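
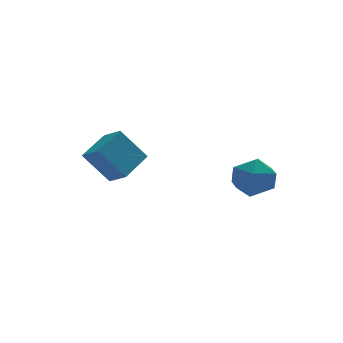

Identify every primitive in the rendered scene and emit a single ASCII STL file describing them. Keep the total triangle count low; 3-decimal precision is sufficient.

solid 
facet normal -0.688 -0.610 -0.393
outer loop
vertex -0.672 1.289 0.536
vertex -1.019 1.926 0.154
vertex 0.113 1.084 -0.519
endloop
endfacet
facet normal 0.423 -0.778 0.466
outer loop
vertex 0.959 1.834 -0.034
vertex -0.672 1.289 0.536
vertex 0.113 1.084 -0.519
endloop
endfacet
facet normal -0.688 -0.610 -0.394
outer loop
vertex 0.113 1.084 -0.519
vertex -1.019 1.926 0.154
vertex -0.234 1.722 -0.9
endloop
endfacet
facet normal 0.590 -0.153 -0.793
outer loop
vertex -0.234 1.722 -0.9
vertex 0.959 1.834 -0.034
vertex 0.113 1.084 -0.519
endloop
endfacet
facet normal -0.590 0.154 0.792
outer loop
vertex -0.672 1.289 0.536
vertex -0.173 2.676 0.639
vertex -1.019 1.926 0.154
endloop
endfacet
facet normal 0.423 -0.778 0.465
outer loop
vertex 0.174 2.038 1.02
vertex -0.672 1.289 0.536
vertex 0.959 1.834 -0.034
endloop
endfacet
facet normal -0.589 0.153 0.793
outer loop
vertex 0.174 2.038 1.02
vertex -0.173 2.676 0.639
vertex -0.672 1.289 0.536
endloop
endfacet
facet normal -0.423 0.778 -0.465
outer loop
vertex -1.019 1.926 0.154
vertex -0.173 2.676 0.639
vertex -0.234 1.722 -0.9
endloop
endfacet
facet normal 0.590 -0.154 -0.793
outer loop
vertex 0.612 2.471 -0.416
vertex 0.959 1.834 -0.034
vertex -0.234 1.722 -0.9
endloop
endfacet
facet normal -0.422 0.778 -0.465
outer loop
vertex -0.234 1.722 -0.9
vertex -0.173 2.676 0.639
vertex 0.612 2.471 -0.416
endloop
endfacet
facet normal 0.687 0.610 0.394
outer loop
vertex 0.612 2.471 -0.416
vertex 0.174 2.038 1.02
vertex 0.959 1.834 -0.034
endloop
endfacet
facet normal 0.688 0.609 0.394
outer loop
vertex -0.173 2.676 0.639
vertex 0.174 2.038 1.02
vertex 0.612 2.471 -0.416
endloop
endfacet
facet normal -0.299 0.464 0.833
outer loop
vertex 3.175 -0.82 0.405
vertex 2.658 -1.374 0.528
vertex 3.366 -1.438 0.818
endloop
endfacet
facet normal 0.391 0.592 0.705
outer loop
vertex 3.175 -0.82 0.405
vertex 3.366 -1.438 0.818
vertex 3.86 -1.152 0.304
endloop
endfacet
facet normal 0.443 0.895 0.061
outer loop
vertex 3.175 -0.82 0.405
vertex 3.86 -1.152 0.304
vertex 3.457 -0.911 -0.303
endloop
endfacet
facet normal -0.215 0.954 -0.208
outer loop
vertex 3.175 -0.82 0.405
vertex 3.457 -0.911 -0.303
vertex 2.714 -1.048 -0.165
endloop
endfacet
facet normal -0.674 0.688 0.269
outer loop
vertex 3.175 -0.82 0.405
vertex 2.714 -1.048 -0.165
vertex 2.658 -1.374 0.528
endloop
endfacet
facet normal 0.730 -0.036 0.682
outer loop
vertex 3.86 -1.152 0.304
vertex 3.366 -1.438 0.818
vertex 3.766 -1.912 0.365
endloop
endfacet
facet normal -0.386 -0.242 0.890
outer loop
vertex 3.366 -1.438 0.818
vertex 2.658 -1.374 0.528
vertex 3.023 -2.049 0.503
endloop
endfacet
facet normal -0.992 0.121 -0.023
outer loop
vertex 2.658 -1.374 0.528
vertex 2.714 -1.048 -0.165
vertex 2.62 -1.808 -0.104
endloop
endfacet
facet normal -0.249 0.551 -0.797
outer loop
vertex 2.714 -1.048 -0.165
vertex 3.457 -0.911 -0.303
vertex 3.114 -1.522 -0.618
endloop
endfacet
facet normal 0.815 0.454 -0.361
outer loop
vertex 3.457 -0.911 -0.303
vertex 3.86 -1.152 0.304
vertex 3.822 -1.586 -0.328
endloop
endfacet
facet normal 0.215 -0.954 0.208
outer loop
vertex 3.305 -2.14 -0.205
vertex 3.766 -1.912 0.365
vertex 3.023 -2.049 0.503
endloop
endfacet
facet normal -0.443 -0.895 -0.061
outer loop
vertex 3.305 -2.14 -0.205
vertex 3.023 -2.049 0.503
vertex 2.62 -1.808 -0.104
endloop
endfacet
facet normal -0.391 -0.592 -0.705
outer loop
vertex 3.305 -2.14 -0.205
vertex 2.62 -1.808 -0.104
vertex 3.114 -1.522 -0.618
endloop
endfacet
facet normal 0.299 -0.464 -0.833
outer loop
vertex 3.305 -2.14 -0.205
vertex 3.114 -1.522 -0.618
vertex 3.822 -1.586 -0.328
endloop
endfacet
facet normal 0.674 -0.688 -0.269
outer loop
vertex 3.305 -2.14 -0.205
vertex 3.822 -1.586 -0.328
vertex 3.766 -1.912 0.365
endloop
endfacet
facet normal 0.249 -0.551 0.797
outer loop
vertex 3.023 -2.049 0.503
vertex 3.766 -1.912 0.365
vertex 3.366 -1.438 0.818
endloop
endfacet
facet normal -0.815 -0.454 0.361
outer loop
vertex 2.62 -1.808 -0.104
vertex 3.023 -2.049 0.503
vertex 2.658 -1.374 0.528
endloop
endfacet
facet normal -0.730 0.036 -0.682
outer loop
vertex 3.114 -1.522 -0.618
vertex 2.62 -1.808 -0.104
vertex 2.714 -1.048 -0.165
endloop
endfacet
facet normal 0.386 0.242 -0.890
outer loop
vertex 3.822 -1.586 -0.328
vertex 3.114 -1.522 -0.618
vertex 3.457 -0.911 -0.303
endloop
endfacet
facet normal 0.992 -0.121 0.023
outer loop
vertex 3.766 -1.912 0.365
vertex 3.822 -1.586 -0.328
vertex 3.86 -1.152 0.304
endloop
endfacet

endsolid


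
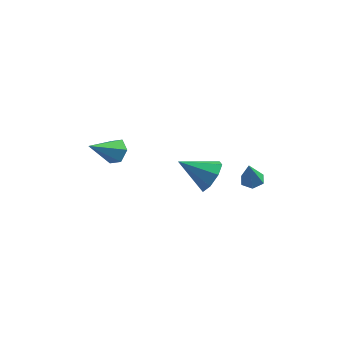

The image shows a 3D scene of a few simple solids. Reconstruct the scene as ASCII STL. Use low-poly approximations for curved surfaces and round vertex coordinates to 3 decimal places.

solid 
facet normal 0.559 0.590 -0.583
outer loop
vertex -2.542 1.631 2.336
vertex -3.232 1.842 1.888
vertex -3.01 2.302 2.567
endloop
endfacet
facet normal 0.397 -0.039 0.917
outer loop
vertex -2.542 1.631 2.336
vertex -3.01 2.302 2.567
vertex -4.388 0.618 3.092
endloop
endfacet
facet normal 0.558 0.591 -0.583
outer loop
vertex -3.01 2.302 2.567
vertex -3.232 1.842 1.888
vertex -3.701 2.512 2.119
endloop
endfacet
facet normal -0.345 0.525 0.778
outer loop
vertex -3.01 2.302 2.567
vertex -3.701 2.512 2.119
vertex -4.388 0.618 3.092
endloop
endfacet
facet normal 0.559 0.591 -0.582
outer loop
vertex -3.701 2.512 2.119
vertex -3.232 1.842 1.888
vertex -3.923 2.053 1.439
endloop
endfacet
facet normal -0.929 0.366 0.056
outer loop
vertex -3.701 2.512 2.119
vertex -3.923 2.053 1.439
vertex -4.388 0.618 3.092
endloop
endfacet
facet normal 0.559 0.591 -0.582
outer loop
vertex -3.923 2.053 1.439
vertex -3.232 1.842 1.888
vertex -3.454 1.382 1.208
endloop
endfacet
facet normal -0.771 -0.357 -0.527
outer loop
vertex -3.923 2.053 1.439
vertex -3.454 1.382 1.208
vertex -4.388 0.618 3.092
endloop
endfacet
facet normal 0.558 0.591 -0.582
outer loop
vertex -3.454 1.382 1.208
vertex -3.232 1.842 1.888
vertex -2.763 1.172 1.657
endloop
endfacet
facet normal -0.028 -0.921 -0.388
outer loop
vertex -3.454 1.382 1.208
vertex -2.763 1.172 1.657
vertex -4.388 0.618 3.092
endloop
endfacet
facet normal 0.558 0.591 -0.582
outer loop
vertex -2.763 1.172 1.657
vertex -3.232 1.842 1.888
vertex -2.542 1.631 2.336
endloop
endfacet
facet normal 0.555 -0.762 0.334
outer loop
vertex -2.763 1.172 1.657
vertex -2.542 1.631 2.336
vertex -4.388 0.618 3.092
endloop
endfacet
facet normal 0.080 0.260 -0.962
outer loop
vertex 4.643 3.354 -0.375
vertex 3.973 3.559 -0.375
vertex 4.479 4.014 -0.21
endloop
endfacet
facet normal 0.879 0.102 0.466
outer loop
vertex 4.643 3.354 -0.375
vertex 4.479 4.014 -0.21
vertex 3.847 3.141 1.175
endloop
endfacet
facet normal 0.080 0.260 -0.962
outer loop
vertex 4.479 4.014 -0.21
vertex 3.973 3.559 -0.375
vertex 3.81 4.22 -0.21
endloop
endfacet
facet normal 0.237 0.769 0.593
outer loop
vertex 4.479 4.014 -0.21
vertex 3.81 4.22 -0.21
vertex 3.847 3.141 1.175
endloop
endfacet
facet normal 0.079 0.260 -0.963
outer loop
vertex 3.81 4.22 -0.21
vertex 3.973 3.559 -0.375
vertex 3.304 3.765 -0.374
endloop
endfacet
facet normal -0.670 0.577 0.467
outer loop
vertex 3.81 4.22 -0.21
vertex 3.304 3.765 -0.374
vertex 3.847 3.141 1.175
endloop
endfacet
facet normal 0.079 0.260 -0.963
outer loop
vertex 3.304 3.765 -0.374
vertex 3.973 3.559 -0.375
vertex 3.467 3.104 -0.539
endloop
endfacet
facet normal -0.935 -0.284 0.213
outer loop
vertex 3.304 3.765 -0.374
vertex 3.467 3.104 -0.539
vertex 3.847 3.141 1.175
endloop
endfacet
facet normal 0.078 0.260 -0.962
outer loop
vertex 3.467 3.104 -0.539
vertex 3.973 3.559 -0.375
vertex 4.137 2.899 -0.54
endloop
endfacet
facet normal -0.291 -0.953 0.085
outer loop
vertex 3.467 3.104 -0.539
vertex 4.137 2.899 -0.54
vertex 3.847 3.141 1.175
endloop
endfacet
facet normal 0.080 0.260 -0.962
outer loop
vertex 4.137 2.899 -0.54
vertex 3.973 3.559 -0.375
vertex 4.643 3.354 -0.375
endloop
endfacet
facet normal 0.615 -0.760 0.211
outer loop
vertex 4.137 2.899 -0.54
vertex 4.643 3.354 -0.375
vertex 3.847 3.141 1.175
endloop
endfacet
facet normal 0.854 0.105 -0.510
outer loop
vertex 2.931 0.723 3.065
vertex 2.405 0.498 2.137
vertex 2.627 1.407 2.697
endloop
endfacet
facet normal -0.043 0.459 0.888
outer loop
vertex 2.931 0.723 3.065
vertex 2.627 1.407 2.697
vertex 0.655 0.282 3.183
endloop
endfacet
facet normal 0.854 0.105 -0.510
outer loop
vertex 2.627 1.407 2.697
vertex 2.405 0.498 2.137
vertex 2.193 1.559 2.001
endloop
endfacet
facet normal -0.372 0.831 0.414
outer loop
vertex 2.627 1.407 2.697
vertex 2.193 1.559 2.001
vertex 0.655 0.282 3.183
endloop
endfacet
facet normal 0.854 0.105 -0.510
outer loop
vertex 2.193 1.559 2.001
vertex 2.405 0.498 2.137
vertex 1.883 1.089 1.385
endloop
endfacet
facet normal -0.704 0.689 -0.172
outer loop
vertex 2.193 1.559 2.001
vertex 1.883 1.089 1.385
vertex 0.655 0.282 3.183
endloop
endfacet
facet normal 0.854 0.105 -0.510
outer loop
vertex 1.883 1.089 1.385
vertex 2.405 0.498 2.137
vertex 1.879 0.274 1.21
endloop
endfacet
facet normal -0.844 0.117 -0.524
outer loop
vertex 1.883 1.089 1.385
vertex 1.879 0.274 1.21
vertex 0.655 0.282 3.183
endloop
endfacet
facet normal 0.854 0.106 -0.510
outer loop
vertex 1.879 0.274 1.21
vertex 2.405 0.498 2.137
vertex 2.183 -0.41 1.577
endloop
endfacet
facet normal -0.710 -0.551 -0.438
outer loop
vertex 1.879 0.274 1.21
vertex 2.183 -0.41 1.577
vertex 0.655 0.282 3.183
endloop
endfacet
facet normal 0.854 0.105 -0.509
outer loop
vertex 2.183 -0.41 1.577
vertex 2.405 0.498 2.137
vertex 2.617 -0.562 2.273
endloop
endfacet
facet normal -0.381 -0.924 0.036
outer loop
vertex 2.183 -0.41 1.577
vertex 2.617 -0.562 2.273
vertex 0.655 0.282 3.183
endloop
endfacet
facet normal 0.854 0.105 -0.510
outer loop
vertex 2.617 -0.562 2.273
vertex 2.405 0.498 2.137
vertex 2.927 -0.093 2.889
endloop
endfacet
facet normal -0.049 -0.783 0.621
outer loop
vertex 2.617 -0.562 2.273
vertex 2.927 -0.093 2.889
vertex 0.655 0.282 3.183
endloop
endfacet
facet normal 0.854 0.106 -0.510
outer loop
vertex 2.927 -0.093 2.889
vertex 2.405 0.498 2.137
vertex 2.931 0.723 3.065
endloop
endfacet
facet normal 0.091 -0.210 0.973
outer loop
vertex 2.927 -0.093 2.889
vertex 2.931 0.723 3.065
vertex 0.655 0.282 3.183
endloop
endfacet

endsolid


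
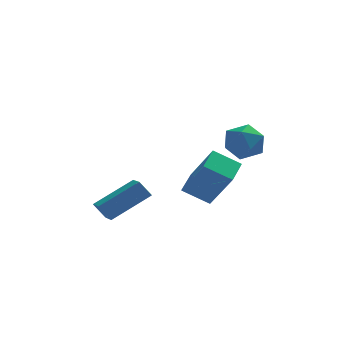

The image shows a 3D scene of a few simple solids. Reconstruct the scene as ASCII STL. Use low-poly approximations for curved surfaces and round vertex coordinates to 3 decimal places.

solid 
facet normal -0.715 0.696 0.066
outer loop
vertex 3.506 -1.592 0.211
vertex 2.899 -2.167 -0.296
vertex 2.93 -2.228 0.68
endloop
endfacet
facet normal -0.282 0.722 0.632
outer loop
vertex 3.506 -1.592 0.211
vertex 2.93 -2.228 0.68
vertex 3.859 -2.111 0.961
endloop
endfacet
facet normal 0.382 0.834 0.398
outer loop
vertex 3.506 -1.592 0.211
vertex 3.859 -2.111 0.961
vertex 4.403 -1.978 0.159
endloop
endfacet
facet normal 0.360 0.878 -0.315
outer loop
vertex 3.506 -1.592 0.211
vertex 4.403 -1.978 0.159
vertex 3.81 -2.013 -0.617
endloop
endfacet
facet normal -0.317 0.793 -0.520
outer loop
vertex 3.506 -1.592 0.211
vertex 3.81 -2.013 -0.617
vertex 2.899 -2.167 -0.296
endloop
endfacet
facet normal -0.298 0.083 0.951
outer loop
vertex 3.859 -2.111 0.961
vertex 2.93 -2.228 0.68
vertex 3.47 -3.007 0.917
endloop
endfacet
facet normal -0.999 0.042 0.034
outer loop
vertex 2.93 -2.228 0.68
vertex 2.899 -2.167 -0.296
vertex 2.877 -3.042 0.141
endloop
endfacet
facet normal -0.355 0.199 -0.913
outer loop
vertex 2.899 -2.167 -0.296
vertex 3.81 -2.013 -0.617
vertex 3.421 -2.909 -0.661
endloop
endfacet
facet normal 0.741 0.337 -0.581
outer loop
vertex 3.81 -2.013 -0.617
vertex 4.403 -1.978 0.159
vertex 4.35 -2.792 -0.38
endloop
endfacet
facet normal 0.777 0.266 0.571
outer loop
vertex 4.403 -1.978 0.159
vertex 3.859 -2.111 0.961
vertex 4.381 -2.853 0.596
endloop
endfacet
facet normal -0.360 -0.878 0.315
outer loop
vertex 3.774 -3.428 0.089
vertex 3.47 -3.007 0.917
vertex 2.877 -3.042 0.141
endloop
endfacet
facet normal -0.382 -0.834 -0.398
outer loop
vertex 3.774 -3.428 0.089
vertex 2.877 -3.042 0.141
vertex 3.421 -2.909 -0.661
endloop
endfacet
facet normal 0.282 -0.722 -0.632
outer loop
vertex 3.774 -3.428 0.089
vertex 3.421 -2.909 -0.661
vertex 4.35 -2.792 -0.38
endloop
endfacet
facet normal 0.715 -0.696 -0.066
outer loop
vertex 3.774 -3.428 0.089
vertex 4.35 -2.792 -0.38
vertex 4.381 -2.853 0.596
endloop
endfacet
facet normal 0.317 -0.793 0.520
outer loop
vertex 3.774 -3.428 0.089
vertex 4.381 -2.853 0.596
vertex 3.47 -3.007 0.917
endloop
endfacet
facet normal -0.741 -0.337 0.581
outer loop
vertex 2.877 -3.042 0.141
vertex 3.47 -3.007 0.917
vertex 2.93 -2.228 0.68
endloop
endfacet
facet normal -0.777 -0.266 -0.571
outer loop
vertex 3.421 -2.909 -0.661
vertex 2.877 -3.042 0.141
vertex 2.899 -2.167 -0.296
endloop
endfacet
facet normal 0.298 -0.083 -0.951
outer loop
vertex 4.35 -2.792 -0.38
vertex 3.421 -2.909 -0.661
vertex 3.81 -2.013 -0.617
endloop
endfacet
facet normal 0.999 -0.042 -0.034
outer loop
vertex 4.381 -2.853 0.596
vertex 4.35 -2.792 -0.38
vertex 4.403 -1.978 0.159
endloop
endfacet
facet normal 0.355 -0.199 0.913
outer loop
vertex 3.47 -3.007 0.917
vertex 4.381 -2.853 0.596
vertex 3.859 -2.111 0.961
endloop
endfacet
facet normal -0.389 0.416 -0.822
outer loop
vertex 1.237 -0.822 -3.276
vertex 1.75 0.383 -2.909
vertex 2.414 -1.109 -3.978
endloop
endfacet
facet normal -0.377 -0.886 -0.270
outer loop
vertex 3.25 -2.003 -2.211
vertex 1.237 -0.822 -3.276
vertex 2.414 -1.109 -3.978
endloop
endfacet
facet normal -0.389 0.416 -0.822
outer loop
vertex 2.414 -1.109 -3.978
vertex 1.75 0.383 -2.909
vertex 2.927 0.096 -3.611
endloop
endfacet
facet normal 0.841 -0.205 -0.501
outer loop
vertex 2.927 0.096 -3.611
vertex 3.25 -2.003 -2.211
vertex 2.414 -1.109 -3.978
endloop
endfacet
facet normal -0.841 0.205 0.501
outer loop
vertex 1.237 -0.822 -3.276
vertex 2.586 -0.511 -1.142
vertex 1.75 0.383 -2.909
endloop
endfacet
facet normal -0.377 -0.886 -0.270
outer loop
vertex 2.073 -1.716 -1.509
vertex 1.237 -0.822 -3.276
vertex 3.25 -2.003 -2.211
endloop
endfacet
facet normal -0.841 0.205 0.501
outer loop
vertex 2.073 -1.716 -1.509
vertex 2.586 -0.511 -1.142
vertex 1.237 -0.822 -3.276
endloop
endfacet
facet normal 0.377 0.886 0.270
outer loop
vertex 1.75 0.383 -2.909
vertex 2.586 -0.511 -1.142
vertex 2.927 0.096 -3.611
endloop
endfacet
facet normal 0.841 -0.205 -0.501
outer loop
vertex 3.763 -0.798 -1.844
vertex 3.25 -2.003 -2.211
vertex 2.927 0.096 -3.611
endloop
endfacet
facet normal 0.377 0.886 0.270
outer loop
vertex 2.927 0.096 -3.611
vertex 2.586 -0.511 -1.142
vertex 3.763 -0.798 -1.844
endloop
endfacet
facet normal 0.389 -0.416 0.822
outer loop
vertex 3.763 -0.798 -1.844
vertex 2.073 -1.716 -1.509
vertex 3.25 -2.003 -2.211
endloop
endfacet
facet normal 0.389 -0.416 0.822
outer loop
vertex 2.586 -0.511 -1.142
vertex 2.073 -1.716 -1.509
vertex 3.763 -0.798 -1.844
endloop
endfacet
facet normal -0.809 -0.305 -0.502
outer loop
vertex -2.303 -2.964 -3.095
vertex -2.486 -1.905 -3.443
vertex -1.806 -3.112 -3.806
endloop
endfacet
facet normal 0.162 -0.937 0.308
outer loop
vertex -0.114 -2.475 -2.757
vertex -2.303 -2.964 -3.095
vertex -1.806 -3.112 -3.806
endloop
endfacet
facet normal -0.809 -0.305 -0.502
outer loop
vertex -1.806 -3.112 -3.806
vertex -2.486 -1.905 -3.443
vertex -1.989 -2.053 -4.154
endloop
endfacet
facet normal 0.564 -0.168 -0.808
outer loop
vertex -1.989 -2.053 -4.154
vertex -0.114 -2.475 -2.757
vertex -1.806 -3.112 -3.806
endloop
endfacet
facet normal -0.564 0.168 0.808
outer loop
vertex -2.303 -2.964 -3.095
vertex -0.794 -1.268 -2.394
vertex -2.486 -1.905 -3.443
endloop
endfacet
facet normal 0.162 -0.937 0.308
outer loop
vertex -0.611 -2.327 -2.046
vertex -2.303 -2.964 -3.095
vertex -0.114 -2.475 -2.757
endloop
endfacet
facet normal -0.564 0.168 0.808
outer loop
vertex -0.611 -2.327 -2.046
vertex -0.794 -1.268 -2.394
vertex -2.303 -2.964 -3.095
endloop
endfacet
facet normal -0.162 0.937 -0.308
outer loop
vertex -2.486 -1.905 -3.443
vertex -0.794 -1.268 -2.394
vertex -1.989 -2.053 -4.154
endloop
endfacet
facet normal 0.564 -0.168 -0.808
outer loop
vertex -0.297 -1.416 -3.105
vertex -0.114 -2.475 -2.757
vertex -1.989 -2.053 -4.154
endloop
endfacet
facet normal -0.162 0.937 -0.308
outer loop
vertex -1.989 -2.053 -4.154
vertex -0.794 -1.268 -2.394
vertex -0.297 -1.416 -3.105
endloop
endfacet
facet normal 0.809 0.305 0.502
outer loop
vertex -0.297 -1.416 -3.105
vertex -0.611 -2.327 -2.046
vertex -0.114 -2.475 -2.757
endloop
endfacet
facet normal 0.809 0.305 0.502
outer loop
vertex -0.794 -1.268 -2.394
vertex -0.611 -2.327 -2.046
vertex -0.297 -1.416 -3.105
endloop
endfacet

endsolid


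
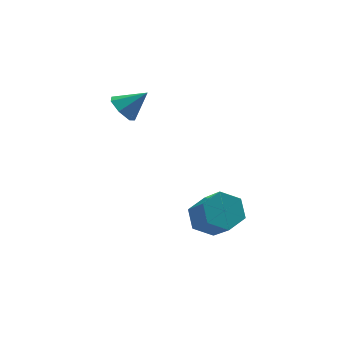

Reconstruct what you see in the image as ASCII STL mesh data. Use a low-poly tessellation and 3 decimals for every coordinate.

solid 
facet normal -0.782 -0.020 -0.623
outer loop
vertex 0.536 4.038 0.166
vertex 0.052 3.585 0.788
vertex 0.123 4.484 0.67
endloop
endfacet
facet normal 0.661 0.741 -0.114
outer loop
vertex 0.536 4.038 0.166
vertex 0.123 4.484 0.67
vertex 1.288 3.615 1.772
endloop
endfacet
facet normal -0.783 -0.020 -0.622
outer loop
vertex 0.123 4.484 0.67
vertex 0.052 3.585 0.788
vertex -0.343 4.253 1.264
endloop
endfacet
facet normal 0.186 0.858 0.480
outer loop
vertex 0.123 4.484 0.67
vertex -0.343 4.253 1.264
vertex 1.288 3.615 1.772
endloop
endfacet
facet normal -0.783 -0.020 -0.622
outer loop
vertex -0.343 4.253 1.264
vertex 0.052 3.585 0.788
vertex -0.512 3.518 1.5
endloop
endfacet
facet normal -0.158 0.335 0.929
outer loop
vertex -0.343 4.253 1.264
vertex -0.512 3.518 1.5
vertex 1.288 3.615 1.772
endloop
endfacet
facet normal -0.783 -0.019 -0.622
outer loop
vertex -0.512 3.518 1.5
vertex 0.052 3.585 0.788
vertex -0.257 2.834 1.2
endloop
endfacet
facet normal -0.112 -0.434 0.894
outer loop
vertex -0.512 3.518 1.5
vertex -0.257 2.834 1.2
vertex 1.288 3.615 1.772
endloop
endfacet
facet normal -0.783 -0.019 -0.622
outer loop
vertex -0.257 2.834 1.2
vertex 0.052 3.585 0.788
vertex 0.231 2.715 0.59
endloop
endfacet
facet normal 0.290 -0.869 0.402
outer loop
vertex -0.257 2.834 1.2
vertex 0.231 2.715 0.59
vertex 1.288 3.615 1.772
endloop
endfacet
facet normal -0.782 -0.019 -0.623
outer loop
vertex 0.231 2.715 0.59
vertex 0.052 3.585 0.788
vertex 0.584 3.251 0.13
endloop
endfacet
facet normal 0.745 -0.643 -0.177
outer loop
vertex 0.231 2.715 0.59
vertex 0.584 3.251 0.13
vertex 1.288 3.615 1.772
endloop
endfacet
facet normal -0.782 -0.019 -0.623
outer loop
vertex 0.584 3.251 0.13
vertex 0.052 3.585 0.788
vertex 0.536 4.038 0.166
endloop
endfacet
facet normal 0.910 0.074 -0.407
outer loop
vertex 0.584 3.251 0.13
vertex 0.536 4.038 0.166
vertex 1.288 3.615 1.772
endloop
endfacet
facet normal -0.175 0.670 -0.721
outer loop
vertex 4.188 -1.43 -4.398
vertex 3.241 -1.169 -3.925
vertex 4.152 -0.637 -3.652
endloop
endfacet
facet normal 0.984 0.144 -0.105
outer loop
vertex 4.188 -1.43 -4.398
vertex 4.152 -0.637 -3.652
vertex 4.565 -2.872 -2.848
endloop
endfacet
facet normal 0.984 0.143 -0.107
outer loop
vertex 4.565 -2.872 -2.848
vertex 4.152 -0.637 -3.652
vertex 4.53 -2.078 -2.102
endloop
endfacet
facet normal 0.176 -0.670 0.721
outer loop
vertex 4.565 -2.872 -2.848
vertex 4.53 -2.078 -2.102
vertex 3.619 -2.611 -2.375
endloop
endfacet
facet normal -0.175 0.670 -0.721
outer loop
vertex 4.152 -0.637 -3.652
vertex 3.241 -1.169 -3.925
vertex 3.206 -0.376 -3.179
endloop
endfacet
facet normal 0.464 0.702 0.540
outer loop
vertex 4.152 -0.637 -3.652
vertex 3.206 -0.376 -3.179
vertex 4.53 -2.078 -2.102
endloop
endfacet
facet normal 0.464 0.702 0.540
outer loop
vertex 4.53 -2.078 -2.102
vertex 3.206 -0.376 -3.179
vertex 3.583 -1.817 -1.628
endloop
endfacet
facet normal 0.176 -0.670 0.721
outer loop
vertex 4.53 -2.078 -2.102
vertex 3.583 -1.817 -1.628
vertex 3.619 -2.611 -2.375
endloop
endfacet
facet normal -0.175 0.670 -0.721
outer loop
vertex 3.206 -0.376 -3.179
vertex 3.241 -1.169 -3.925
vertex 2.295 -0.908 -3.452
endloop
endfacet
facet normal -0.520 0.559 0.646
outer loop
vertex 3.206 -0.376 -3.179
vertex 2.295 -0.908 -3.452
vertex 3.583 -1.817 -1.628
endloop
endfacet
facet normal -0.521 0.558 0.646
outer loop
vertex 3.583 -1.817 -1.628
vertex 2.295 -0.908 -3.452
vertex 2.672 -2.35 -1.902
endloop
endfacet
facet normal 0.175 -0.670 0.721
outer loop
vertex 3.583 -1.817 -1.628
vertex 2.672 -2.35 -1.902
vertex 3.619 -2.611 -2.375
endloop
endfacet
facet normal -0.176 0.670 -0.721
outer loop
vertex 2.295 -0.908 -3.452
vertex 3.241 -1.169 -3.925
vertex 2.33 -1.702 -4.198
endloop
endfacet
facet normal -0.984 -0.143 0.106
outer loop
vertex 2.295 -0.908 -3.452
vertex 2.33 -1.702 -4.198
vertex 2.672 -2.35 -1.902
endloop
endfacet
facet normal -0.984 -0.144 0.106
outer loop
vertex 2.672 -2.35 -1.902
vertex 2.33 -1.702 -4.198
vertex 2.708 -3.143 -2.648
endloop
endfacet
facet normal 0.175 -0.670 0.721
outer loop
vertex 2.672 -2.35 -1.902
vertex 2.708 -3.143 -2.648
vertex 3.619 -2.611 -2.375
endloop
endfacet
facet normal -0.176 0.670 -0.721
outer loop
vertex 2.33 -1.702 -4.198
vertex 3.241 -1.169 -3.925
vertex 3.277 -1.963 -4.672
endloop
endfacet
facet normal -0.464 -0.702 -0.540
outer loop
vertex 2.33 -1.702 -4.198
vertex 3.277 -1.963 -4.672
vertex 2.708 -3.143 -2.648
endloop
endfacet
facet normal -0.464 -0.702 -0.540
outer loop
vertex 2.708 -3.143 -2.648
vertex 3.277 -1.963 -4.672
vertex 3.654 -3.404 -3.121
endloop
endfacet
facet normal 0.175 -0.670 0.721
outer loop
vertex 2.708 -3.143 -2.648
vertex 3.654 -3.404 -3.121
vertex 3.619 -2.611 -2.375
endloop
endfacet
facet normal -0.175 0.670 -0.721
outer loop
vertex 3.277 -1.963 -4.672
vertex 3.241 -1.169 -3.925
vertex 4.188 -1.43 -4.398
endloop
endfacet
facet normal 0.521 -0.559 -0.646
outer loop
vertex 3.277 -1.963 -4.672
vertex 4.188 -1.43 -4.398
vertex 3.654 -3.404 -3.121
endloop
endfacet
facet normal 0.520 -0.559 -0.646
outer loop
vertex 3.654 -3.404 -3.121
vertex 4.188 -1.43 -4.398
vertex 4.565 -2.872 -2.848
endloop
endfacet
facet normal 0.175 -0.670 0.721
outer loop
vertex 3.654 -3.404 -3.121
vertex 4.565 -2.872 -2.848
vertex 3.619 -2.611 -2.375
endloop
endfacet

endsolid


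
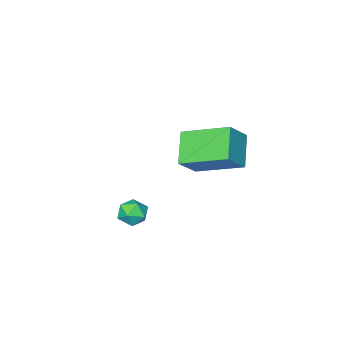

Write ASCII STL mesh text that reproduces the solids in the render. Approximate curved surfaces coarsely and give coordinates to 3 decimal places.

solid 
facet normal -0.480 0.675 0.560
outer loop
vertex 2.657 -2.47 -3.009
vertex 2.183 -2.89 -2.909
vertex 2.683 -2.868 -2.507
endloop
endfacet
facet normal 0.226 0.769 0.598
outer loop
vertex 2.657 -2.47 -3.009
vertex 2.683 -2.868 -2.507
vertex 3.21 -2.754 -2.853
endloop
endfacet
facet normal 0.470 0.880 -0.063
outer loop
vertex 2.657 -2.47 -3.009
vertex 3.21 -2.754 -2.853
vertex 3.037 -2.706 -3.469
endloop
endfacet
facet normal -0.085 0.856 -0.509
outer loop
vertex 2.657 -2.47 -3.009
vertex 3.037 -2.706 -3.469
vertex 2.402 -2.789 -3.503
endloop
endfacet
facet normal -0.673 0.730 -0.124
outer loop
vertex 2.657 -2.47 -3.009
vertex 2.402 -2.789 -3.503
vertex 2.183 -2.89 -2.909
endloop
endfacet
facet normal 0.517 0.162 0.841
outer loop
vertex 3.21 -2.754 -2.853
vertex 2.683 -2.868 -2.507
vertex 3.078 -3.351 -2.657
endloop
endfacet
facet normal -0.627 0.013 0.779
outer loop
vertex 2.683 -2.868 -2.507
vertex 2.183 -2.89 -2.909
vertex 2.443 -3.434 -2.691
endloop
endfacet
facet normal -0.939 0.100 -0.329
outer loop
vertex 2.183 -2.89 -2.909
vertex 2.402 -2.789 -3.503
vertex 2.27 -3.386 -3.307
endloop
endfacet
facet normal 0.011 0.305 -0.952
outer loop
vertex 2.402 -2.789 -3.503
vertex 3.037 -2.706 -3.469
vertex 2.797 -3.272 -3.653
endloop
endfacet
facet normal 0.911 0.344 -0.229
outer loop
vertex 3.037 -2.706 -3.469
vertex 3.21 -2.754 -2.853
vertex 3.297 -3.25 -3.251
endloop
endfacet
facet normal 0.085 -0.856 0.509
outer loop
vertex 2.823 -3.67 -3.151
vertex 3.078 -3.351 -2.657
vertex 2.443 -3.434 -2.691
endloop
endfacet
facet normal -0.470 -0.880 0.063
outer loop
vertex 2.823 -3.67 -3.151
vertex 2.443 -3.434 -2.691
vertex 2.27 -3.386 -3.307
endloop
endfacet
facet normal -0.226 -0.769 -0.598
outer loop
vertex 2.823 -3.67 -3.151
vertex 2.27 -3.386 -3.307
vertex 2.797 -3.272 -3.653
endloop
endfacet
facet normal 0.480 -0.675 -0.560
outer loop
vertex 2.823 -3.67 -3.151
vertex 2.797 -3.272 -3.653
vertex 3.297 -3.25 -3.251
endloop
endfacet
facet normal 0.673 -0.730 0.124
outer loop
vertex 2.823 -3.67 -3.151
vertex 3.297 -3.25 -3.251
vertex 3.078 -3.351 -2.657
endloop
endfacet
facet normal -0.011 -0.305 0.952
outer loop
vertex 2.443 -3.434 -2.691
vertex 3.078 -3.351 -2.657
vertex 2.683 -2.868 -2.507
endloop
endfacet
facet normal -0.911 -0.344 0.229
outer loop
vertex 2.27 -3.386 -3.307
vertex 2.443 -3.434 -2.691
vertex 2.183 -2.89 -2.909
endloop
endfacet
facet normal -0.517 -0.162 -0.841
outer loop
vertex 2.797 -3.272 -3.653
vertex 2.27 -3.386 -3.307
vertex 2.402 -2.789 -3.503
endloop
endfacet
facet normal 0.627 -0.013 -0.779
outer loop
vertex 3.297 -3.25 -3.251
vertex 2.797 -3.272 -3.653
vertex 3.037 -2.706 -3.469
endloop
endfacet
facet normal 0.939 -0.100 0.329
outer loop
vertex 3.078 -3.351 -2.657
vertex 3.297 -3.25 -3.251
vertex 3.21 -2.754 -2.853
endloop
endfacet
facet normal -0.710 -0.083 -0.699
outer loop
vertex -2.922 -3.428 -1.452
vertex -2.093 -2.527 -2.402
vertex -1.943 -5.16 -2.24
endloop
endfacet
facet normal -0.535 -0.581 0.613
outer loop
vertex -1.027 -5.053 -1.338
vertex -2.922 -3.428 -1.452
vertex -1.943 -5.16 -2.24
endloop
endfacet
facet normal -0.710 -0.083 -0.699
outer loop
vertex -1.943 -5.16 -2.24
vertex -2.093 -2.527 -2.402
vertex -1.114 -4.259 -3.19
endloop
endfacet
facet normal 0.457 -0.809 -0.368
outer loop
vertex -1.114 -4.259 -3.19
vertex -1.027 -5.053 -1.338
vertex -1.943 -5.16 -2.24
endloop
endfacet
facet normal -0.457 0.809 0.368
outer loop
vertex -2.922 -3.428 -1.452
vertex -1.177 -2.42 -1.5
vertex -2.093 -2.527 -2.402
endloop
endfacet
facet normal -0.535 -0.581 0.613
outer loop
vertex -2.006 -3.321 -0.55
vertex -2.922 -3.428 -1.452
vertex -1.027 -5.053 -1.338
endloop
endfacet
facet normal -0.457 0.809 0.368
outer loop
vertex -2.006 -3.321 -0.55
vertex -1.177 -2.42 -1.5
vertex -2.922 -3.428 -1.452
endloop
endfacet
facet normal 0.535 0.581 -0.613
outer loop
vertex -2.093 -2.527 -2.402
vertex -1.177 -2.42 -1.5
vertex -1.114 -4.259 -3.19
endloop
endfacet
facet normal 0.457 -0.809 -0.368
outer loop
vertex -0.198 -4.152 -2.288
vertex -1.027 -5.053 -1.338
vertex -1.114 -4.259 -3.19
endloop
endfacet
facet normal 0.535 0.581 -0.613
outer loop
vertex -1.114 -4.259 -3.19
vertex -1.177 -2.42 -1.5
vertex -0.198 -4.152 -2.288
endloop
endfacet
facet normal 0.710 0.083 0.699
outer loop
vertex -0.198 -4.152 -2.288
vertex -2.006 -3.321 -0.55
vertex -1.027 -5.053 -1.338
endloop
endfacet
facet normal 0.710 0.083 0.699
outer loop
vertex -1.177 -2.42 -1.5
vertex -2.006 -3.321 -0.55
vertex -0.198 -4.152 -2.288
endloop
endfacet

endsolid


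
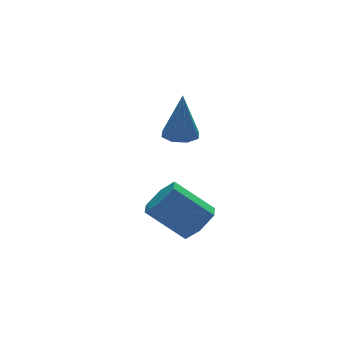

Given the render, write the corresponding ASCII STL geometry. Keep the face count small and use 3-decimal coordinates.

solid 
facet normal 0.624 -0.427 -0.654
outer loop
vertex 3.75 -1.91 -2.318
vertex 3.077 -2.102 -2.835
vertex 3.496 -1.346 -2.929
endloop
endfacet
facet normal 0.725 0.630 0.280
outer loop
vertex 3.75 -1.91 -2.318
vertex 3.496 -1.346 -2.929
vertex 2.576 -1.106 -1.089
endloop
endfacet
facet normal 0.725 0.628 0.281
outer loop
vertex 2.576 -1.106 -1.089
vertex 3.496 -1.346 -2.929
vertex 2.323 -0.541 -1.7
endloop
endfacet
facet normal -0.624 0.428 0.654
outer loop
vertex 2.576 -1.106 -1.089
vertex 2.323 -0.541 -1.7
vertex 1.903 -1.298 -1.605
endloop
endfacet
facet normal 0.624 -0.427 -0.654
outer loop
vertex 3.496 -1.346 -2.929
vertex 3.077 -2.102 -2.835
vertex 2.823 -1.538 -3.446
endloop
endfacet
facet normal 0.110 0.876 -0.469
outer loop
vertex 3.496 -1.346 -2.929
vertex 2.823 -1.538 -3.446
vertex 2.323 -0.541 -1.7
endloop
endfacet
facet normal 0.109 0.876 -0.469
outer loop
vertex 2.323 -0.541 -1.7
vertex 2.823 -1.538 -3.446
vertex 1.65 -0.734 -2.217
endloop
endfacet
facet normal -0.625 0.428 0.653
outer loop
vertex 2.323 -0.541 -1.7
vertex 1.65 -0.734 -2.217
vertex 1.903 -1.298 -1.605
endloop
endfacet
facet normal 0.624 -0.428 -0.654
outer loop
vertex 2.823 -1.538 -3.446
vertex 3.077 -2.102 -2.835
vertex 2.404 -2.294 -3.351
endloop
endfacet
facet normal -0.615 0.247 -0.749
outer loop
vertex 2.823 -1.538 -3.446
vertex 2.404 -2.294 -3.351
vertex 1.65 -0.734 -2.217
endloop
endfacet
facet normal -0.615 0.247 -0.749
outer loop
vertex 1.65 -0.734 -2.217
vertex 2.404 -2.294 -3.351
vertex 1.23 -1.49 -2.122
endloop
endfacet
facet normal -0.624 0.429 0.653
outer loop
vertex 1.65 -0.734 -2.217
vertex 1.23 -1.49 -2.122
vertex 1.903 -1.298 -1.605
endloop
endfacet
facet normal 0.624 -0.428 -0.654
outer loop
vertex 2.404 -2.294 -3.351
vertex 3.077 -2.102 -2.835
vertex 2.657 -2.859 -2.74
endloop
endfacet
facet normal -0.725 -0.629 -0.281
outer loop
vertex 2.404 -2.294 -3.351
vertex 2.657 -2.859 -2.74
vertex 1.23 -1.49 -2.122
endloop
endfacet
facet normal -0.725 -0.629 -0.280
outer loop
vertex 1.23 -1.49 -2.122
vertex 2.657 -2.859 -2.74
vertex 1.484 -2.054 -1.511
endloop
endfacet
facet normal -0.624 0.427 0.654
outer loop
vertex 1.23 -1.49 -2.122
vertex 1.484 -2.054 -1.511
vertex 1.903 -1.298 -1.605
endloop
endfacet
facet normal 0.625 -0.428 -0.653
outer loop
vertex 2.657 -2.859 -2.74
vertex 3.077 -2.102 -2.835
vertex 3.33 -2.666 -2.223
endloop
endfacet
facet normal -0.109 -0.876 0.469
outer loop
vertex 2.657 -2.859 -2.74
vertex 3.33 -2.666 -2.223
vertex 1.484 -2.054 -1.511
endloop
endfacet
facet normal -0.110 -0.877 0.469
outer loop
vertex 1.484 -2.054 -1.511
vertex 3.33 -2.666 -2.223
vertex 2.157 -1.862 -0.994
endloop
endfacet
facet normal -0.624 0.427 0.654
outer loop
vertex 1.484 -2.054 -1.511
vertex 2.157 -1.862 -0.994
vertex 1.903 -1.298 -1.605
endloop
endfacet
facet normal 0.624 -0.429 -0.653
outer loop
vertex 3.33 -2.666 -2.223
vertex 3.077 -2.102 -2.835
vertex 3.75 -1.91 -2.318
endloop
endfacet
facet normal 0.615 -0.248 0.749
outer loop
vertex 3.33 -2.666 -2.223
vertex 3.75 -1.91 -2.318
vertex 2.157 -1.862 -0.994
endloop
endfacet
facet normal 0.615 -0.247 0.749
outer loop
vertex 2.157 -1.862 -0.994
vertex 3.75 -1.91 -2.318
vertex 2.576 -1.106 -1.089
endloop
endfacet
facet normal -0.624 0.428 0.654
outer loop
vertex 2.157 -1.862 -0.994
vertex 2.576 -1.106 -1.089
vertex 1.903 -1.298 -1.605
endloop
endfacet
facet normal 0.011 0.110 -0.994
outer loop
vertex 4.306 0.344 0.379
vertex 3.601 0.434 0.381
vertex 4.163 0.865 0.435
endloop
endfacet
facet normal 0.916 0.215 0.338
outer loop
vertex 4.306 0.344 0.379
vertex 4.163 0.865 0.435
vertex 3.579 0.206 2.439
endloop
endfacet
facet normal 0.011 0.111 -0.994
outer loop
vertex 4.163 0.865 0.435
vertex 3.601 0.434 0.381
vertex 3.691 1.134 0.46
endloop
endfacet
facet normal 0.470 0.788 0.396
outer loop
vertex 4.163 0.865 0.435
vertex 3.691 1.134 0.46
vertex 3.579 0.206 2.439
endloop
endfacet
facet normal 0.012 0.111 -0.994
outer loop
vertex 3.691 1.134 0.46
vertex 3.601 0.434 0.381
vertex 3.167 0.993 0.438
endloop
endfacet
facet normal -0.254 0.881 0.399
outer loop
vertex 3.691 1.134 0.46
vertex 3.167 0.993 0.438
vertex 3.579 0.206 2.439
endloop
endfacet
facet normal 0.010 0.109 -0.994
outer loop
vertex 3.167 0.993 0.438
vertex 3.601 0.434 0.381
vertex 2.897 0.524 0.384
endloop
endfacet
facet normal -0.830 0.439 0.343
outer loop
vertex 3.167 0.993 0.438
vertex 2.897 0.524 0.384
vertex 3.579 0.206 2.439
endloop
endfacet
facet normal 0.010 0.111 -0.994
outer loop
vertex 2.897 0.524 0.384
vertex 3.601 0.434 0.381
vertex 3.04 0.003 0.327
endloop
endfacet
facet normal -0.923 -0.282 0.263
outer loop
vertex 2.897 0.524 0.384
vertex 3.04 0.003 0.327
vertex 3.579 0.206 2.439
endloop
endfacet
facet normal 0.012 0.109 -0.994
outer loop
vertex 3.04 0.003 0.327
vertex 3.601 0.434 0.381
vertex 3.512 -0.266 0.303
endloop
endfacet
facet normal -0.477 -0.855 0.204
outer loop
vertex 3.04 0.003 0.327
vertex 3.512 -0.266 0.303
vertex 3.579 0.206 2.439
endloop
endfacet
facet normal 0.010 0.109 -0.994
outer loop
vertex 3.512 -0.266 0.303
vertex 3.601 0.434 0.381
vertex 4.036 -0.124 0.324
endloop
endfacet
facet normal 0.249 -0.947 0.202
outer loop
vertex 3.512 -0.266 0.303
vertex 4.036 -0.124 0.324
vertex 3.579 0.206 2.439
endloop
endfacet
facet normal 0.011 0.110 -0.994
outer loop
vertex 4.036 -0.124 0.324
vertex 3.601 0.434 0.381
vertex 4.306 0.344 0.379
endloop
endfacet
facet normal 0.824 -0.505 0.257
outer loop
vertex 4.036 -0.124 0.324
vertex 4.306 0.344 0.379
vertex 3.579 0.206 2.439
endloop
endfacet

endsolid


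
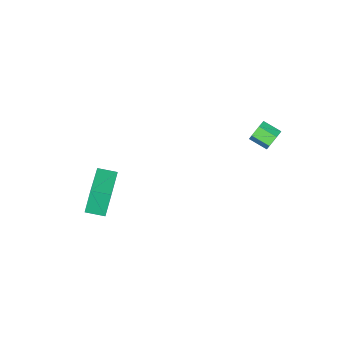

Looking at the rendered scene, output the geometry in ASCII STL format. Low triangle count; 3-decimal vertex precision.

solid 
facet normal -0.533 0.828 -0.175
outer loop
vertex 2.573 -3.552 -0.959
vertex 4.305 -2.37 -0.649
vertex 2.916 -3.655 -2.488
endloop
endfacet
facet normal -0.817 -0.558 -0.146
outer loop
vertex 3.455 -4.49 -2.311
vertex 2.573 -3.552 -0.959
vertex 2.916 -3.655 -2.488
endloop
endfacet
facet normal -0.534 0.827 -0.175
outer loop
vertex 2.916 -3.655 -2.488
vertex 4.305 -2.37 -0.649
vertex 4.648 -2.472 -2.178
endloop
endfacet
facet normal 0.219 -0.065 -0.974
outer loop
vertex 4.648 -2.472 -2.178
vertex 3.455 -4.49 -2.311
vertex 2.916 -3.655 -2.488
endloop
endfacet
facet normal -0.219 0.065 0.974
outer loop
vertex 2.573 -3.552 -0.959
vertex 4.844 -3.205 -0.472
vertex 4.305 -2.37 -0.649
endloop
endfacet
facet normal -0.817 -0.558 -0.146
outer loop
vertex 3.112 -4.388 -0.782
vertex 2.573 -3.552 -0.959
vertex 3.455 -4.49 -2.311
endloop
endfacet
facet normal -0.219 0.065 0.974
outer loop
vertex 3.112 -4.388 -0.782
vertex 4.844 -3.205 -0.472
vertex 2.573 -3.552 -0.959
endloop
endfacet
facet normal 0.817 0.558 0.146
outer loop
vertex 4.305 -2.37 -0.649
vertex 4.844 -3.205 -0.472
vertex 4.648 -2.472 -2.178
endloop
endfacet
facet normal 0.219 -0.065 -0.974
outer loop
vertex 5.187 -3.308 -2.001
vertex 3.455 -4.49 -2.311
vertex 4.648 -2.472 -2.178
endloop
endfacet
facet normal 0.817 0.558 0.146
outer loop
vertex 4.648 -2.472 -2.178
vertex 4.844 -3.205 -0.472
vertex 5.187 -3.308 -2.001
endloop
endfacet
facet normal 0.533 -0.828 0.175
outer loop
vertex 5.187 -3.308 -2.001
vertex 3.112 -4.388 -0.782
vertex 3.455 -4.49 -2.311
endloop
endfacet
facet normal 0.534 -0.827 0.175
outer loop
vertex 4.844 -3.205 -0.472
vertex 3.112 -4.388 -0.782
vertex 5.187 -3.308 -2.001
endloop
endfacet
facet normal -0.213 0.900 -0.380
outer loop
vertex -1.834 2.098 1.251
vertex -2.268 2.179 1.686
vertex -1.686 2.362 1.793
endloop
endfacet
facet normal 0.948 0.095 -0.305
outer loop
vertex -1.834 2.098 1.251
vertex -1.686 2.362 1.793
vertex -1.617 1.18 1.638
endloop
endfacet
facet normal 0.948 0.095 -0.305
outer loop
vertex -1.617 1.18 1.638
vertex -1.686 2.362 1.793
vertex -1.469 1.443 2.18
endloop
endfacet
facet normal 0.212 -0.901 0.379
outer loop
vertex -1.617 1.18 1.638
vertex -1.469 1.443 2.18
vertex -2.052 1.261 2.074
endloop
endfacet
facet normal -0.214 0.901 -0.379
outer loop
vertex -1.686 2.362 1.793
vertex -2.268 2.179 1.686
vertex -2.12 2.442 2.228
endloop
endfacet
facet normal 0.681 0.415 0.603
outer loop
vertex -1.686 2.362 1.793
vertex -2.12 2.442 2.228
vertex -1.469 1.443 2.18
endloop
endfacet
facet normal 0.682 0.415 0.603
outer loop
vertex -1.469 1.443 2.18
vertex -2.12 2.442 2.228
vertex -1.903 1.524 2.615
endloop
endfacet
facet normal 0.212 -0.901 0.379
outer loop
vertex -1.469 1.443 2.18
vertex -1.903 1.524 2.615
vertex -2.052 1.261 2.074
endloop
endfacet
facet normal -0.212 0.901 -0.379
outer loop
vertex -2.12 2.442 2.228
vertex -2.268 2.179 1.686
vertex -2.703 2.26 2.122
endloop
endfacet
facet normal -0.265 0.321 0.909
outer loop
vertex -2.12 2.442 2.228
vertex -2.703 2.26 2.122
vertex -1.903 1.524 2.615
endloop
endfacet
facet normal -0.265 0.321 0.909
outer loop
vertex -1.903 1.524 2.615
vertex -2.703 2.26 2.122
vertex -2.486 1.342 2.509
endloop
endfacet
facet normal 0.212 -0.901 0.379
outer loop
vertex -1.903 1.524 2.615
vertex -2.486 1.342 2.509
vertex -2.052 1.261 2.074
endloop
endfacet
facet normal -0.212 0.901 -0.379
outer loop
vertex -2.703 2.26 2.122
vertex -2.268 2.179 1.686
vertex -2.851 1.997 1.58
endloop
endfacet
facet normal -0.948 -0.095 0.305
outer loop
vertex -2.703 2.26 2.122
vertex -2.851 1.997 1.58
vertex -2.486 1.342 2.509
endloop
endfacet
facet normal -0.948 -0.095 0.305
outer loop
vertex -2.486 1.342 2.509
vertex -2.851 1.997 1.58
vertex -2.634 1.078 1.967
endloop
endfacet
facet normal 0.213 -0.900 0.380
outer loop
vertex -2.486 1.342 2.509
vertex -2.634 1.078 1.967
vertex -2.052 1.261 2.074
endloop
endfacet
facet normal -0.212 0.901 -0.379
outer loop
vertex -2.851 1.997 1.58
vertex -2.268 2.179 1.686
vertex -2.417 1.916 1.145
endloop
endfacet
facet normal -0.682 -0.415 -0.603
outer loop
vertex -2.851 1.997 1.58
vertex -2.417 1.916 1.145
vertex -2.634 1.078 1.967
endloop
endfacet
facet normal -0.681 -0.415 -0.603
outer loop
vertex -2.634 1.078 1.967
vertex -2.417 1.916 1.145
vertex -2.2 0.998 1.532
endloop
endfacet
facet normal 0.214 -0.901 0.379
outer loop
vertex -2.634 1.078 1.967
vertex -2.2 0.998 1.532
vertex -2.052 1.261 2.074
endloop
endfacet
facet normal -0.212 0.901 -0.379
outer loop
vertex -2.417 1.916 1.145
vertex -2.268 2.179 1.686
vertex -1.834 2.098 1.251
endloop
endfacet
facet normal 0.265 -0.321 -0.909
outer loop
vertex -2.417 1.916 1.145
vertex -1.834 2.098 1.251
vertex -2.2 0.998 1.532
endloop
endfacet
facet normal 0.265 -0.321 -0.909
outer loop
vertex -2.2 0.998 1.532
vertex -1.834 2.098 1.251
vertex -1.617 1.18 1.638
endloop
endfacet
facet normal 0.212 -0.901 0.379
outer loop
vertex -2.2 0.998 1.532
vertex -1.617 1.18 1.638
vertex -2.052 1.261 2.074
endloop
endfacet

endsolid


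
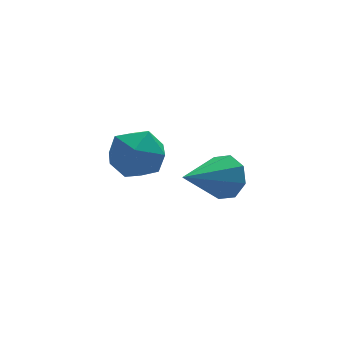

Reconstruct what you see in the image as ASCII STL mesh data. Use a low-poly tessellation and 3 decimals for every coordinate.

solid 
facet normal -0.200 -0.121 0.972
outer loop
vertex -4.489 -0.567 -0.234
vertex -4.214 -1.547 -0.299
vertex -3.519 -0.837 -0.068
endloop
endfacet
facet normal 0.009 0.548 0.837
outer loop
vertex -4.489 -0.567 -0.234
vertex -3.519 -0.837 -0.068
vertex -3.73 -0.001 -0.613
endloop
endfacet
facet normal -0.438 0.826 0.356
outer loop
vertex -4.489 -0.567 -0.234
vertex -3.73 -0.001 -0.613
vertex -4.555 -0.194 -1.181
endloop
endfacet
facet normal -0.924 0.329 0.194
outer loop
vertex -4.489 -0.567 -0.234
vertex -4.555 -0.194 -1.181
vertex -4.854 -1.149 -0.987
endloop
endfacet
facet normal -0.777 -0.256 0.575
outer loop
vertex -4.489 -0.567 -0.234
vertex -4.854 -1.149 -0.987
vertex -4.214 -1.547 -0.299
endloop
endfacet
facet normal 0.659 0.520 0.543
outer loop
vertex -3.73 -0.001 -0.613
vertex -3.519 -0.837 -0.068
vertex -2.986 -0.631 -0.913
endloop
endfacet
facet normal 0.321 -0.562 0.762
outer loop
vertex -3.519 -0.837 -0.068
vertex -4.214 -1.547 -0.299
vertex -3.285 -1.586 -0.719
endloop
endfacet
facet normal -0.613 -0.781 0.119
outer loop
vertex -4.214 -1.547 -0.299
vertex -4.854 -1.149 -0.987
vertex -4.11 -1.779 -1.287
endloop
endfacet
facet normal -0.852 0.166 -0.497
outer loop
vertex -4.854 -1.149 -0.987
vertex -4.555 -0.194 -1.181
vertex -4.321 -0.943 -1.832
endloop
endfacet
facet normal -0.065 0.970 -0.235
outer loop
vertex -4.555 -0.194 -1.181
vertex -3.73 -0.001 -0.613
vertex -3.626 -0.233 -1.601
endloop
endfacet
facet normal 0.924 -0.329 -0.194
outer loop
vertex -3.351 -1.213 -1.666
vertex -2.986 -0.631 -0.913
vertex -3.285 -1.586 -0.719
endloop
endfacet
facet normal 0.438 -0.826 -0.356
outer loop
vertex -3.351 -1.213 -1.666
vertex -3.285 -1.586 -0.719
vertex -4.11 -1.779 -1.287
endloop
endfacet
facet normal -0.009 -0.548 -0.837
outer loop
vertex -3.351 -1.213 -1.666
vertex -4.11 -1.779 -1.287
vertex -4.321 -0.943 -1.832
endloop
endfacet
facet normal 0.200 0.121 -0.972
outer loop
vertex -3.351 -1.213 -1.666
vertex -4.321 -0.943 -1.832
vertex -3.626 -0.233 -1.601
endloop
endfacet
facet normal 0.777 0.256 -0.575
outer loop
vertex -3.351 -1.213 -1.666
vertex -3.626 -0.233 -1.601
vertex -2.986 -0.631 -0.913
endloop
endfacet
facet normal 0.852 -0.166 0.497
outer loop
vertex -3.285 -1.586 -0.719
vertex -2.986 -0.631 -0.913
vertex -3.519 -0.837 -0.068
endloop
endfacet
facet normal 0.065 -0.970 0.235
outer loop
vertex -4.11 -1.779 -1.287
vertex -3.285 -1.586 -0.719
vertex -4.214 -1.547 -0.299
endloop
endfacet
facet normal -0.659 -0.520 -0.543
outer loop
vertex -4.321 -0.943 -1.832
vertex -4.11 -1.779 -1.287
vertex -4.854 -1.149 -0.987
endloop
endfacet
facet normal -0.321 0.562 -0.762
outer loop
vertex -3.626 -0.233 -1.601
vertex -4.321 -0.943 -1.832
vertex -4.555 -0.194 -1.181
endloop
endfacet
facet normal 0.613 0.781 -0.119
outer loop
vertex -2.986 -0.631 -0.913
vertex -3.626 -0.233 -1.601
vertex -3.73 -0.001 -0.613
endloop
endfacet
facet normal 0.838 0.346 -0.423
outer loop
vertex 0.311 0.889 -3.646
vertex -0.177 1.276 -4.296
vertex 0.125 1.533 -3.488
endloop
endfacet
facet normal 0.127 -0.202 0.971
outer loop
vertex 0.311 0.889 -3.646
vertex 0.125 1.533 -3.488
vertex -1.903 0.564 -3.424
endloop
endfacet
facet normal 0.838 0.345 -0.423
outer loop
vertex 0.125 1.533 -3.488
vertex -0.177 1.276 -4.296
vertex -0.238 2.027 -3.804
endloop
endfacet
facet normal -0.179 0.433 0.883
outer loop
vertex 0.125 1.533 -3.488
vertex -0.238 2.027 -3.804
vertex -1.903 0.564 -3.424
endloop
endfacet
facet normal 0.838 0.345 -0.423
outer loop
vertex -0.238 2.027 -3.804
vertex -0.177 1.276 -4.296
vertex -0.565 2.08 -4.408
endloop
endfacet
facet normal -0.564 0.738 0.370
outer loop
vertex -0.238 2.027 -3.804
vertex -0.565 2.08 -4.408
vertex -1.903 0.564 -3.424
endloop
endfacet
facet normal 0.837 0.345 -0.424
outer loop
vertex -0.565 2.08 -4.408
vertex -0.177 1.276 -4.296
vertex -0.665 1.662 -4.946
endloop
endfacet
facet normal -0.802 0.535 -0.266
outer loop
vertex -0.565 2.08 -4.408
vertex -0.665 1.662 -4.946
vertex -1.903 0.564 -3.424
endloop
endfacet
facet normal 0.837 0.346 -0.423
outer loop
vertex -0.665 1.662 -4.946
vertex -0.177 1.276 -4.296
vertex -0.479 1.018 -5.104
endloop
endfacet
facet normal -0.754 -0.057 -0.654
outer loop
vertex -0.665 1.662 -4.946
vertex -0.479 1.018 -5.104
vertex -1.903 0.564 -3.424
endloop
endfacet
facet normal 0.838 0.344 -0.423
outer loop
vertex -0.479 1.018 -5.104
vertex -0.177 1.276 -4.296
vertex -0.117 0.525 -4.788
endloop
endfacet
facet normal -0.448 -0.692 -0.566
outer loop
vertex -0.479 1.018 -5.104
vertex -0.117 0.525 -4.788
vertex -1.903 0.564 -3.424
endloop
endfacet
facet normal 0.837 0.345 -0.424
outer loop
vertex -0.117 0.525 -4.788
vertex -0.177 1.276 -4.296
vertex 0.211 0.471 -4.185
endloop
endfacet
facet normal -0.064 -0.996 -0.055
outer loop
vertex -0.117 0.525 -4.788
vertex 0.211 0.471 -4.185
vertex -1.903 0.564 -3.424
endloop
endfacet
facet normal 0.838 0.345 -0.423
outer loop
vertex 0.211 0.471 -4.185
vertex -0.177 1.276 -4.296
vertex 0.311 0.889 -3.646
endloop
endfacet
facet normal 0.175 -0.793 0.583
outer loop
vertex 0.211 0.471 -4.185
vertex 0.311 0.889 -3.646
vertex -1.903 0.564 -3.424
endloop
endfacet

endsolid


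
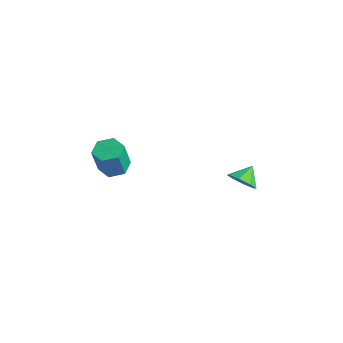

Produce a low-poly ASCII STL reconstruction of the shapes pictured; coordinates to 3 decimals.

solid 
facet normal 0.188 -0.773 -0.606
outer loop
vertex -0.887 2.117 -2.306
vertex -1.612 2.198 -2.635
vertex -0.885 2.495 -2.788
endloop
endfacet
facet normal 0.691 0.567 0.448
outer loop
vertex -0.887 2.117 -2.306
vertex -0.885 2.495 -2.788
vertex -1.808 3.002 -2.005
endloop
endfacet
facet normal 0.189 -0.774 -0.605
outer loop
vertex -0.885 2.495 -2.788
vertex -1.612 2.198 -2.635
vertex -1.309 2.698 -3.18
endloop
endfacet
facet normal 0.458 0.888 -0.035
outer loop
vertex -0.885 2.495 -2.788
vertex -1.309 2.698 -3.18
vertex -1.808 3.002 -2.005
endloop
endfacet
facet normal 0.188 -0.774 -0.605
outer loop
vertex -1.309 2.698 -3.18
vertex -1.612 2.198 -2.635
vertex -1.911 2.609 -3.253
endloop
endfacet
facet normal -0.105 0.951 -0.291
outer loop
vertex -1.309 2.698 -3.18
vertex -1.911 2.609 -3.253
vertex -1.808 3.002 -2.005
endloop
endfacet
facet normal 0.187 -0.774 -0.605
outer loop
vertex -1.911 2.609 -3.253
vertex -1.612 2.198 -2.635
vertex -2.337 2.279 -2.963
endloop
endfacet
facet normal -0.673 0.719 -0.171
outer loop
vertex -1.911 2.609 -3.253
vertex -2.337 2.279 -2.963
vertex -1.808 3.002 -2.005
endloop
endfacet
facet normal 0.188 -0.773 -0.606
outer loop
vertex -2.337 2.279 -2.963
vertex -1.612 2.198 -2.635
vertex -2.339 1.901 -2.481
endloop
endfacet
facet normal -0.910 0.329 0.254
outer loop
vertex -2.337 2.279 -2.963
vertex -2.339 1.901 -2.481
vertex -1.808 3.002 -2.005
endloop
endfacet
facet normal 0.188 -0.773 -0.605
outer loop
vertex -2.339 1.901 -2.481
vertex -1.612 2.198 -2.635
vertex -1.915 1.697 -2.089
endloop
endfacet
facet normal -0.677 0.008 0.736
outer loop
vertex -2.339 1.901 -2.481
vertex -1.915 1.697 -2.089
vertex -1.808 3.002 -2.005
endloop
endfacet
facet normal 0.188 -0.773 -0.605
outer loop
vertex -1.915 1.697 -2.089
vertex -1.612 2.198 -2.635
vertex -1.314 1.787 -2.017
endloop
endfacet
facet normal -0.111 -0.055 0.992
outer loop
vertex -1.915 1.697 -2.089
vertex -1.314 1.787 -2.017
vertex -1.808 3.002 -2.005
endloop
endfacet
facet normal 0.188 -0.774 -0.605
outer loop
vertex -1.314 1.787 -2.017
vertex -1.612 2.198 -2.635
vertex -0.887 2.117 -2.306
endloop
endfacet
facet normal 0.455 0.176 0.873
outer loop
vertex -1.314 1.787 -2.017
vertex -0.887 2.117 -2.306
vertex -1.808 3.002 -2.005
endloop
endfacet
facet normal -0.124 0.299 -0.946
outer loop
vertex -3.307 -4.163 -0.214
vertex -3.7 -3.559 0.028
vertex -2.946 -3.513 -0.056
endloop
endfacet
facet normal 0.871 -0.423 -0.248
outer loop
vertex -3.307 -4.163 -0.214
vertex -2.946 -3.513 -0.056
vertex -3.107 -4.645 1.309
endloop
endfacet
facet normal 0.871 -0.423 -0.248
outer loop
vertex -3.107 -4.645 1.309
vertex -2.946 -3.513 -0.056
vertex -2.746 -3.995 1.467
endloop
endfacet
facet normal 0.125 -0.299 0.946
outer loop
vertex -3.107 -4.645 1.309
vertex -2.746 -3.995 1.467
vertex -3.5 -4.041 1.552
endloop
endfacet
facet normal -0.124 0.300 -0.946
outer loop
vertex -2.946 -3.513 -0.056
vertex -3.7 -3.559 0.028
vertex -3.339 -2.909 0.187
endloop
endfacet
facet normal 0.847 0.529 0.056
outer loop
vertex -2.946 -3.513 -0.056
vertex -3.339 -2.909 0.187
vertex -2.746 -3.995 1.467
endloop
endfacet
facet normal 0.847 0.529 0.056
outer loop
vertex -2.746 -3.995 1.467
vertex -3.339 -2.909 0.187
vertex -3.139 -3.391 1.71
endloop
endfacet
facet normal 0.125 -0.299 0.946
outer loop
vertex -2.746 -3.995 1.467
vertex -3.139 -3.391 1.71
vertex -3.5 -4.041 1.552
endloop
endfacet
facet normal -0.124 0.300 -0.946
outer loop
vertex -3.339 -2.909 0.187
vertex -3.7 -3.559 0.028
vertex -4.093 -2.955 0.271
endloop
endfacet
facet normal -0.024 0.952 0.305
outer loop
vertex -3.339 -2.909 0.187
vertex -4.093 -2.955 0.271
vertex -3.139 -3.391 1.71
endloop
endfacet
facet normal -0.024 0.952 0.305
outer loop
vertex -3.139 -3.391 1.71
vertex -4.093 -2.955 0.271
vertex -3.893 -3.437 1.794
endloop
endfacet
facet normal 0.124 -0.299 0.946
outer loop
vertex -3.139 -3.391 1.71
vertex -3.893 -3.437 1.794
vertex -3.5 -4.041 1.552
endloop
endfacet
facet normal -0.125 0.299 -0.946
outer loop
vertex -4.093 -2.955 0.271
vertex -3.7 -3.559 0.028
vertex -4.454 -3.605 0.113
endloop
endfacet
facet normal -0.871 0.423 0.248
outer loop
vertex -4.093 -2.955 0.271
vertex -4.454 -3.605 0.113
vertex -3.893 -3.437 1.794
endloop
endfacet
facet normal -0.871 0.423 0.248
outer loop
vertex -3.893 -3.437 1.794
vertex -4.454 -3.605 0.113
vertex -4.254 -4.087 1.636
endloop
endfacet
facet normal 0.124 -0.299 0.946
outer loop
vertex -3.893 -3.437 1.794
vertex -4.254 -4.087 1.636
vertex -3.5 -4.041 1.552
endloop
endfacet
facet normal -0.125 0.299 -0.946
outer loop
vertex -4.454 -3.605 0.113
vertex -3.7 -3.559 0.028
vertex -4.061 -4.209 -0.13
endloop
endfacet
facet normal -0.847 -0.529 -0.056
outer loop
vertex -4.454 -3.605 0.113
vertex -4.061 -4.209 -0.13
vertex -4.254 -4.087 1.636
endloop
endfacet
facet normal -0.847 -0.529 -0.056
outer loop
vertex -4.254 -4.087 1.636
vertex -4.061 -4.209 -0.13
vertex -3.861 -4.691 1.393
endloop
endfacet
facet normal 0.124 -0.300 0.946
outer loop
vertex -4.254 -4.087 1.636
vertex -3.861 -4.691 1.393
vertex -3.5 -4.041 1.552
endloop
endfacet
facet normal -0.124 0.299 -0.946
outer loop
vertex -4.061 -4.209 -0.13
vertex -3.7 -3.559 0.028
vertex -3.307 -4.163 -0.214
endloop
endfacet
facet normal 0.024 -0.952 -0.305
outer loop
vertex -4.061 -4.209 -0.13
vertex -3.307 -4.163 -0.214
vertex -3.861 -4.691 1.393
endloop
endfacet
facet normal 0.024 -0.952 -0.305
outer loop
vertex -3.861 -4.691 1.393
vertex -3.307 -4.163 -0.214
vertex -3.107 -4.645 1.309
endloop
endfacet
facet normal 0.124 -0.300 0.946
outer loop
vertex -3.861 -4.691 1.393
vertex -3.107 -4.645 1.309
vertex -3.5 -4.041 1.552
endloop
endfacet

endsolid


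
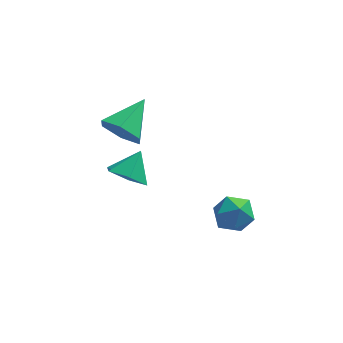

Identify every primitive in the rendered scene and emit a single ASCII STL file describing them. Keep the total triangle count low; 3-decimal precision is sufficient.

solid 
facet normal -0.515 -0.740 -0.433
outer loop
vertex -2.058 0.521 -1.312
vertex -2.853 0.663 -0.61
vertex -2.852 1.203 -1.534
endloop
endfacet
facet normal 0.606 0.506 -0.613
outer loop
vertex -2.058 0.521 -1.312
vertex -2.852 1.203 -1.534
vertex -1.827 2.137 0.25
endloop
endfacet
facet normal -0.515 -0.740 -0.433
outer loop
vertex -2.852 1.203 -1.534
vertex -2.853 0.663 -0.61
vertex -3.647 1.346 -0.832
endloop
endfacet
facet normal -0.170 0.910 -0.378
outer loop
vertex -2.852 1.203 -1.534
vertex -3.647 1.346 -0.832
vertex -1.827 2.137 0.25
endloop
endfacet
facet normal -0.516 -0.740 -0.432
outer loop
vertex -3.647 1.346 -0.832
vertex -2.853 0.663 -0.61
vertex -3.647 0.806 0.092
endloop
endfacet
facet normal -0.560 0.716 0.418
outer loop
vertex -3.647 1.346 -0.832
vertex -3.647 0.806 0.092
vertex -1.827 2.137 0.25
endloop
endfacet
facet normal -0.515 -0.740 -0.432
outer loop
vertex -3.647 0.806 0.092
vertex -2.853 0.663 -0.61
vertex -2.853 0.124 0.314
endloop
endfacet
facet normal -0.172 0.119 0.978
outer loop
vertex -3.647 0.806 0.092
vertex -2.853 0.124 0.314
vertex -1.827 2.137 0.25
endloop
endfacet
facet normal -0.515 -0.740 -0.432
outer loop
vertex -2.853 0.124 0.314
vertex -2.853 0.663 -0.61
vertex -2.059 -0.019 -0.388
endloop
endfacet
facet normal 0.606 -0.285 0.743
outer loop
vertex -2.853 0.124 0.314
vertex -2.059 -0.019 -0.388
vertex -1.827 2.137 0.25
endloop
endfacet
facet normal -0.515 -0.740 -0.433
outer loop
vertex -2.059 -0.019 -0.388
vertex -2.853 0.663 -0.61
vertex -2.058 0.521 -1.312
endloop
endfacet
facet normal 0.994 -0.092 -0.052
outer loop
vertex -2.059 -0.019 -0.388
vertex -2.058 0.521 -1.312
vertex -1.827 2.137 0.25
endloop
endfacet
facet normal -0.345 -0.200 0.917
outer loop
vertex 1.446 -3.484 -0.842
vertex 1.05 -4.292 -1.167
vertex 1.946 -4.3 -0.832
endloop
endfacet
facet normal 0.262 0.172 0.949
outer loop
vertex 1.446 -3.484 -0.842
vertex 1.946 -4.3 -0.832
vertex 2.368 -3.483 -1.097
endloop
endfacet
facet normal 0.164 0.785 0.598
outer loop
vertex 1.446 -3.484 -0.842
vertex 2.368 -3.483 -1.097
vertex 1.733 -2.97 -1.596
endloop
endfacet
facet normal -0.504 0.791 0.347
outer loop
vertex 1.446 -3.484 -0.842
vertex 1.733 -2.97 -1.596
vertex 0.918 -3.47 -1.64
endloop
endfacet
facet normal -0.819 0.182 0.545
outer loop
vertex 1.446 -3.484 -0.842
vertex 0.918 -3.47 -1.64
vertex 1.05 -4.292 -1.167
endloop
endfacet
facet normal 0.768 -0.199 0.609
outer loop
vertex 2.368 -3.483 -1.097
vertex 1.946 -4.3 -0.832
vertex 2.542 -4.29 -1.58
endloop
endfacet
facet normal -0.215 -0.803 0.556
outer loop
vertex 1.946 -4.3 -0.832
vertex 1.05 -4.292 -1.167
vertex 1.727 -4.79 -1.624
endloop
endfacet
facet normal -0.982 -0.184 -0.046
outer loop
vertex 1.05 -4.292 -1.167
vertex 0.918 -3.47 -1.64
vertex 1.092 -4.277 -2.123
endloop
endfacet
facet normal -0.472 0.802 -0.366
outer loop
vertex 0.918 -3.47 -1.64
vertex 1.733 -2.97 -1.596
vertex 1.514 -3.46 -2.388
endloop
endfacet
facet normal 0.609 0.792 0.039
outer loop
vertex 1.733 -2.97 -1.596
vertex 2.368 -3.483 -1.097
vertex 2.41 -3.468 -2.053
endloop
endfacet
facet normal 0.504 -0.791 -0.347
outer loop
vertex 2.014 -4.276 -2.378
vertex 2.542 -4.29 -1.58
vertex 1.727 -4.79 -1.624
endloop
endfacet
facet normal -0.164 -0.785 -0.598
outer loop
vertex 2.014 -4.276 -2.378
vertex 1.727 -4.79 -1.624
vertex 1.092 -4.277 -2.123
endloop
endfacet
facet normal -0.262 -0.172 -0.949
outer loop
vertex 2.014 -4.276 -2.378
vertex 1.092 -4.277 -2.123
vertex 1.514 -3.46 -2.388
endloop
endfacet
facet normal 0.345 0.200 -0.917
outer loop
vertex 2.014 -4.276 -2.378
vertex 1.514 -3.46 -2.388
vertex 2.41 -3.468 -2.053
endloop
endfacet
facet normal 0.819 -0.182 -0.545
outer loop
vertex 2.014 -4.276 -2.378
vertex 2.41 -3.468 -2.053
vertex 2.542 -4.29 -1.58
endloop
endfacet
facet normal 0.472 -0.802 0.366
outer loop
vertex 1.727 -4.79 -1.624
vertex 2.542 -4.29 -1.58
vertex 1.946 -4.3 -0.832
endloop
endfacet
facet normal -0.609 -0.792 -0.039
outer loop
vertex 1.092 -4.277 -2.123
vertex 1.727 -4.79 -1.624
vertex 1.05 -4.292 -1.167
endloop
endfacet
facet normal -0.768 0.199 -0.609
outer loop
vertex 1.514 -3.46 -2.388
vertex 1.092 -4.277 -2.123
vertex 0.918 -3.47 -1.64
endloop
endfacet
facet normal 0.215 0.803 -0.556
outer loop
vertex 2.41 -3.468 -2.053
vertex 1.514 -3.46 -2.388
vertex 1.733 -2.97 -1.596
endloop
endfacet
facet normal 0.982 0.184 0.046
outer loop
vertex 2.542 -4.29 -1.58
vertex 2.41 -3.468 -2.053
vertex 2.368 -3.483 -1.097
endloop
endfacet
facet normal -0.423 -0.558 -0.714
outer loop
vertex -1.752 -2.03 -1.568
vertex -2.58 -1.452 -1.529
vertex -1.828 -1.215 -2.16
endloop
endfacet
facet normal 0.989 0.137 0.061
outer loop
vertex -1.752 -2.03 -1.568
vertex -1.828 -1.215 -2.16
vertex -2.0 -0.688 -0.551
endloop
endfacet
facet normal -0.423 -0.558 -0.714
outer loop
vertex -1.828 -1.215 -2.16
vertex -2.58 -1.452 -1.529
vertex -2.656 -0.637 -2.121
endloop
endfacet
facet normal 0.554 0.807 -0.205
outer loop
vertex -1.828 -1.215 -2.16
vertex -2.656 -0.637 -2.121
vertex -2.0 -0.688 -0.551
endloop
endfacet
facet normal -0.423 -0.558 -0.714
outer loop
vertex -2.656 -0.637 -2.121
vertex -2.58 -1.452 -1.529
vertex -3.408 -0.875 -1.49
endloop
endfacet
facet normal -0.208 0.971 0.118
outer loop
vertex -2.656 -0.637 -2.121
vertex -3.408 -0.875 -1.49
vertex -2.0 -0.688 -0.551
endloop
endfacet
facet normal -0.423 -0.558 -0.714
outer loop
vertex -3.408 -0.875 -1.49
vertex -2.58 -1.452 -1.529
vertex -3.332 -1.69 -0.898
endloop
endfacet
facet normal -0.533 0.464 0.707
outer loop
vertex -3.408 -0.875 -1.49
vertex -3.332 -1.69 -0.898
vertex -2.0 -0.688 -0.551
endloop
endfacet
facet normal -0.423 -0.558 -0.714
outer loop
vertex -3.332 -1.69 -0.898
vertex -2.58 -1.452 -1.529
vertex -2.504 -2.267 -0.937
endloop
endfacet
facet normal -0.098 -0.207 0.973
outer loop
vertex -3.332 -1.69 -0.898
vertex -2.504 -2.267 -0.937
vertex -2.0 -0.688 -0.551
endloop
endfacet
facet normal -0.423 -0.558 -0.714
outer loop
vertex -2.504 -2.267 -0.937
vertex -2.58 -1.452 -1.529
vertex -1.752 -2.03 -1.568
endloop
endfacet
facet normal 0.663 -0.371 0.651
outer loop
vertex -2.504 -2.267 -0.937
vertex -1.752 -2.03 -1.568
vertex -2.0 -0.688 -0.551
endloop
endfacet

endsolid


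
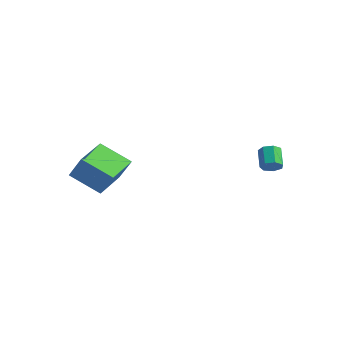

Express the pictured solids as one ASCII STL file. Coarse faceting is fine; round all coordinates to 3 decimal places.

solid 
facet normal 0.623 -0.449 -0.640
outer loop
vertex 2.951 2.219 1.415
vertex 2.595 2.324 0.995
vertex 3.017 2.641 1.183
endloop
endfacet
facet normal 0.770 0.210 0.602
outer loop
vertex 2.951 2.219 1.415
vertex 3.017 2.641 1.183
vertex 2.241 2.731 2.145
endloop
endfacet
facet normal 0.770 0.212 0.601
outer loop
vertex 2.241 2.731 2.145
vertex 3.017 2.641 1.183
vertex 2.306 3.153 1.913
endloop
endfacet
facet normal -0.624 0.448 0.641
outer loop
vertex 2.241 2.731 2.145
vertex 2.306 3.153 1.913
vertex 1.885 2.836 1.725
endloop
endfacet
facet normal 0.623 -0.449 -0.641
outer loop
vertex 3.017 2.641 1.183
vertex 2.595 2.324 0.995
vertex 2.765 2.824 0.81
endloop
endfacet
facet normal 0.586 0.811 0.002
outer loop
vertex 3.017 2.641 1.183
vertex 2.765 2.824 0.81
vertex 2.306 3.153 1.913
endloop
endfacet
facet normal 0.587 0.810 0.003
outer loop
vertex 2.306 3.153 1.913
vertex 2.765 2.824 0.81
vertex 2.055 3.336 1.54
endloop
endfacet
facet normal -0.624 0.449 0.640
outer loop
vertex 2.306 3.153 1.913
vertex 2.055 3.336 1.54
vertex 1.885 2.836 1.725
endloop
endfacet
facet normal 0.624 -0.449 -0.640
outer loop
vertex 2.765 2.824 0.81
vertex 2.595 2.324 0.995
vertex 2.386 2.631 0.576
endloop
endfacet
facet normal -0.038 0.800 -0.598
outer loop
vertex 2.765 2.824 0.81
vertex 2.386 2.631 0.576
vertex 2.055 3.336 1.54
endloop
endfacet
facet normal -0.038 0.800 -0.598
outer loop
vertex 2.055 3.336 1.54
vertex 2.386 2.631 0.576
vertex 1.675 3.143 1.306
endloop
endfacet
facet normal -0.623 0.449 0.641
outer loop
vertex 2.055 3.336 1.54
vertex 1.675 3.143 1.306
vertex 1.885 2.836 1.725
endloop
endfacet
facet normal 0.623 -0.449 -0.640
outer loop
vertex 2.386 2.631 0.576
vertex 2.595 2.324 0.995
vertex 2.164 2.206 0.658
endloop
endfacet
facet normal -0.635 0.187 -0.750
outer loop
vertex 2.386 2.631 0.576
vertex 2.164 2.206 0.658
vertex 1.675 3.143 1.306
endloop
endfacet
facet normal -0.635 0.187 -0.750
outer loop
vertex 1.675 3.143 1.306
vertex 2.164 2.206 0.658
vertex 1.453 2.718 1.388
endloop
endfacet
facet normal -0.623 0.449 0.641
outer loop
vertex 1.675 3.143 1.306
vertex 1.453 2.718 1.388
vertex 1.885 2.836 1.725
endloop
endfacet
facet normal 0.624 -0.448 -0.641
outer loop
vertex 2.164 2.206 0.658
vertex 2.595 2.324 0.995
vertex 2.267 1.87 0.993
endloop
endfacet
facet normal -0.753 -0.566 -0.336
outer loop
vertex 2.164 2.206 0.658
vertex 2.267 1.87 0.993
vertex 1.453 2.718 1.388
endloop
endfacet
facet normal -0.753 -0.566 -0.336
outer loop
vertex 1.453 2.718 1.388
vertex 2.267 1.87 0.993
vertex 1.556 2.382 1.724
endloop
endfacet
facet normal -0.622 0.450 0.641
outer loop
vertex 1.453 2.718 1.388
vertex 1.556 2.382 1.724
vertex 1.885 2.836 1.725
endloop
endfacet
facet normal 0.624 -0.448 -0.640
outer loop
vertex 2.267 1.87 0.993
vertex 2.595 2.324 0.995
vertex 2.617 1.876 1.33
endloop
endfacet
facet normal -0.303 -0.894 0.331
outer loop
vertex 2.267 1.87 0.993
vertex 2.617 1.876 1.33
vertex 1.556 2.382 1.724
endloop
endfacet
facet normal -0.303 -0.893 0.332
outer loop
vertex 1.556 2.382 1.724
vertex 2.617 1.876 1.33
vertex 1.907 2.388 2.06
endloop
endfacet
facet normal -0.622 0.449 0.642
outer loop
vertex 1.556 2.382 1.724
vertex 1.907 2.388 2.06
vertex 1.885 2.836 1.725
endloop
endfacet
facet normal 0.623 -0.448 -0.641
outer loop
vertex 2.617 1.876 1.33
vertex 2.595 2.324 0.995
vertex 2.951 2.219 1.415
endloop
endfacet
facet normal 0.373 -0.549 0.748
outer loop
vertex 2.617 1.876 1.33
vertex 2.951 2.219 1.415
vertex 1.907 2.388 2.06
endloop
endfacet
facet normal 0.373 -0.549 0.748
outer loop
vertex 1.907 2.388 2.06
vertex 2.951 2.219 1.415
vertex 2.241 2.731 2.145
endloop
endfacet
facet normal -0.623 0.448 0.641
outer loop
vertex 1.907 2.388 2.06
vertex 2.241 2.731 2.145
vertex 1.885 2.836 1.725
endloop
endfacet
facet normal -0.562 -0.055 -0.825
outer loop
vertex -3.967 -4.523 0.128
vertex -4.7 -2.87 0.518
vertex -2.617 -3.695 -0.846
endloop
endfacet
facet normal 0.396 -0.894 -0.211
outer loop
vertex -1.74 -3.61 0.442
vertex -3.967 -4.523 0.128
vertex -2.617 -3.695 -0.846
endloop
endfacet
facet normal -0.562 -0.054 -0.825
outer loop
vertex -2.617 -3.695 -0.846
vertex -4.7 -2.87 0.518
vertex -3.349 -2.041 -0.456
endloop
endfacet
facet normal 0.726 0.445 -0.524
outer loop
vertex -3.349 -2.041 -0.456
vertex -1.74 -3.61 0.442
vertex -2.617 -3.695 -0.846
endloop
endfacet
facet normal -0.726 -0.446 0.524
outer loop
vertex -3.967 -4.523 0.128
vertex -3.823 -2.785 1.806
vertex -4.7 -2.87 0.518
endloop
endfacet
facet normal 0.396 -0.894 -0.211
outer loop
vertex -3.091 -4.439 1.416
vertex -3.967 -4.523 0.128
vertex -1.74 -3.61 0.442
endloop
endfacet
facet normal -0.727 -0.445 0.523
outer loop
vertex -3.091 -4.439 1.416
vertex -3.823 -2.785 1.806
vertex -3.967 -4.523 0.128
endloop
endfacet
facet normal -0.396 0.894 0.211
outer loop
vertex -4.7 -2.87 0.518
vertex -3.823 -2.785 1.806
vertex -3.349 -2.041 -0.456
endloop
endfacet
facet normal 0.726 0.446 -0.523
outer loop
vertex -2.473 -1.957 0.832
vertex -1.74 -3.61 0.442
vertex -3.349 -2.041 -0.456
endloop
endfacet
facet normal -0.396 0.894 0.211
outer loop
vertex -3.349 -2.041 -0.456
vertex -3.823 -2.785 1.806
vertex -2.473 -1.957 0.832
endloop
endfacet
facet normal 0.562 0.054 0.825
outer loop
vertex -2.473 -1.957 0.832
vertex -3.091 -4.439 1.416
vertex -1.74 -3.61 0.442
endloop
endfacet
facet normal 0.562 0.054 0.825
outer loop
vertex -3.823 -2.785 1.806
vertex -3.091 -4.439 1.416
vertex -2.473 -1.957 0.832
endloop
endfacet

endsolid


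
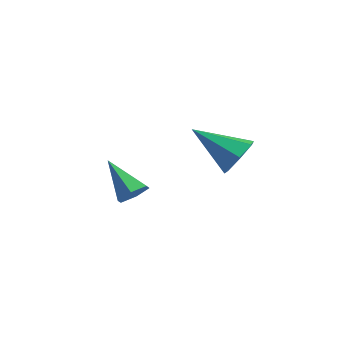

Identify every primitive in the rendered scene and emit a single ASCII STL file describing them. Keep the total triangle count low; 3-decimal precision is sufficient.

solid 
facet normal 0.807 0.298 -0.511
outer loop
vertex 1.317 -1.57 0.68
vertex 0.842 -1.031 0.244
vertex 1.252 -0.903 0.966
endloop
endfacet
facet normal 0.252 -0.361 0.898
outer loop
vertex 1.317 -1.57 0.68
vertex 1.252 -0.903 0.966
vertex -0.722 -1.609 1.236
endloop
endfacet
facet normal 0.806 0.298 -0.511
outer loop
vertex 1.252 -0.903 0.966
vertex 0.842 -1.031 0.244
vertex 0.878 -0.332 0.709
endloop
endfacet
facet normal -0.018 0.401 0.916
outer loop
vertex 1.252 -0.903 0.966
vertex 0.878 -0.332 0.709
vertex -0.722 -1.609 1.236
endloop
endfacet
facet normal 0.806 0.298 -0.511
outer loop
vertex 0.878 -0.332 0.709
vertex 0.842 -1.031 0.244
vertex 0.477 -0.288 0.102
endloop
endfacet
facet normal -0.495 0.779 0.384
outer loop
vertex 0.878 -0.332 0.709
vertex 0.477 -0.288 0.102
vertex -0.722 -1.609 1.236
endloop
endfacet
facet normal 0.806 0.299 -0.511
outer loop
vertex 0.477 -0.288 0.102
vertex 0.842 -1.031 0.244
vertex 0.351 -0.803 -0.398
endloop
endfacet
facet normal -0.820 0.489 -0.297
outer loop
vertex 0.477 -0.288 0.102
vertex 0.351 -0.803 -0.398
vertex -0.722 -1.609 1.236
endloop
endfacet
facet normal 0.806 0.297 -0.511
outer loop
vertex 0.351 -0.803 -0.398
vertex 0.842 -1.031 0.244
vertex 0.594 -1.49 -0.414
endloop
endfacet
facet normal -0.748 -0.250 -0.615
outer loop
vertex 0.351 -0.803 -0.398
vertex 0.594 -1.49 -0.414
vertex -0.722 -1.609 1.236
endloop
endfacet
facet normal 0.806 0.298 -0.512
outer loop
vertex 0.594 -1.49 -0.414
vertex 0.842 -1.031 0.244
vertex 1.024 -1.831 0.065
endloop
endfacet
facet normal -0.333 -0.883 -0.330
outer loop
vertex 0.594 -1.49 -0.414
vertex 1.024 -1.831 0.065
vertex -0.722 -1.609 1.236
endloop
endfacet
facet normal 0.807 0.298 -0.511
outer loop
vertex 1.024 -1.831 0.065
vertex 0.842 -1.031 0.244
vertex 1.317 -1.57 0.68
endloop
endfacet
facet normal 0.111 -0.933 0.343
outer loop
vertex 1.024 -1.831 0.065
vertex 1.317 -1.57 0.68
vertex -0.722 -1.609 1.236
endloop
endfacet
facet normal 0.795 -0.115 -0.596
outer loop
vertex -2.683 -2.482 -2.292
vertex -2.949 -2.05 -2.73
vertex -2.549 -1.827 -2.24
endloop
endfacet
facet normal 0.294 -0.135 0.946
outer loop
vertex -2.683 -2.482 -2.292
vertex -2.549 -1.827 -2.24
vertex -4.331 -1.85 -1.69
endloop
endfacet
facet normal 0.794 -0.114 -0.597
outer loop
vertex -2.549 -1.827 -2.24
vertex -2.949 -2.05 -2.73
vertex -2.816 -1.395 -2.678
endloop
endfacet
facet normal 0.185 0.754 0.631
outer loop
vertex -2.549 -1.827 -2.24
vertex -2.816 -1.395 -2.678
vertex -4.331 -1.85 -1.69
endloop
endfacet
facet normal 0.794 -0.114 -0.597
outer loop
vertex -2.816 -1.395 -2.678
vertex -2.949 -2.05 -2.73
vertex -3.216 -1.618 -3.167
endloop
endfacet
facet normal -0.360 0.924 -0.127
outer loop
vertex -2.816 -1.395 -2.678
vertex -3.216 -1.618 -3.167
vertex -4.331 -1.85 -1.69
endloop
endfacet
facet normal 0.794 -0.114 -0.598
outer loop
vertex -3.216 -1.618 -3.167
vertex -2.949 -2.05 -2.73
vertex -3.349 -2.272 -3.219
endloop
endfacet
facet normal -0.796 0.207 -0.569
outer loop
vertex -3.216 -1.618 -3.167
vertex -3.349 -2.272 -3.219
vertex -4.331 -1.85 -1.69
endloop
endfacet
facet normal 0.794 -0.115 -0.597
outer loop
vertex -3.349 -2.272 -3.219
vertex -2.949 -2.05 -2.73
vertex -3.083 -2.704 -2.782
endloop
endfacet
facet normal -0.688 -0.680 -0.254
outer loop
vertex -3.349 -2.272 -3.219
vertex -3.083 -2.704 -2.782
vertex -4.331 -1.85 -1.69
endloop
endfacet
facet normal 0.794 -0.115 -0.596
outer loop
vertex -3.083 -2.704 -2.782
vertex -2.949 -2.05 -2.73
vertex -2.683 -2.482 -2.292
endloop
endfacet
facet normal -0.143 -0.852 0.503
outer loop
vertex -3.083 -2.704 -2.782
vertex -2.683 -2.482 -2.292
vertex -4.331 -1.85 -1.69
endloop
endfacet

endsolid
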